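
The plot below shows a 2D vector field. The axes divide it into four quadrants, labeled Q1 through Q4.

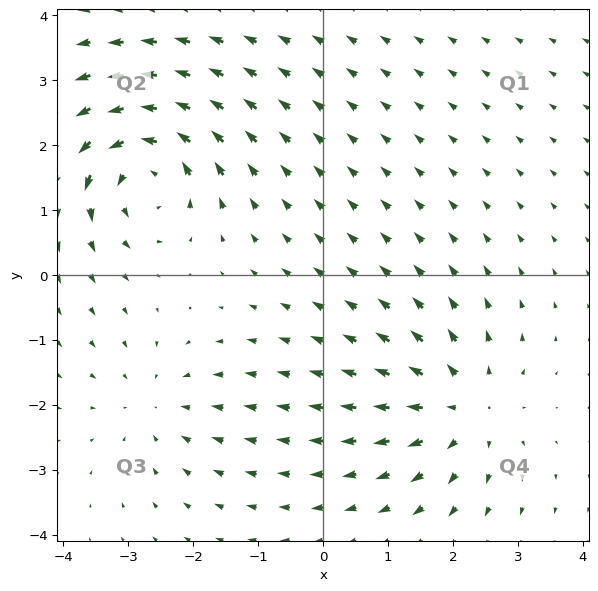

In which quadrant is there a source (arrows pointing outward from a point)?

The source sits at approximately (2.2, -2.0), which lies in quadrant Q4. The divergence there is about +4, positive as expected for a source.

Q4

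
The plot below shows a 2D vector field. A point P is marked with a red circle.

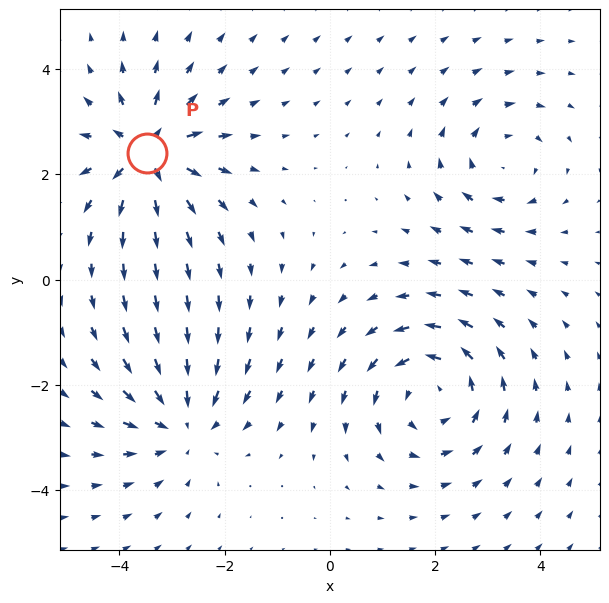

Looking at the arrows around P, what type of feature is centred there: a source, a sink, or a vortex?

source

At P (-3.5, 2.4) the arrows spread outward. Divergence about +6, curl ≈0 — positive divergence with near-zero curl is a source.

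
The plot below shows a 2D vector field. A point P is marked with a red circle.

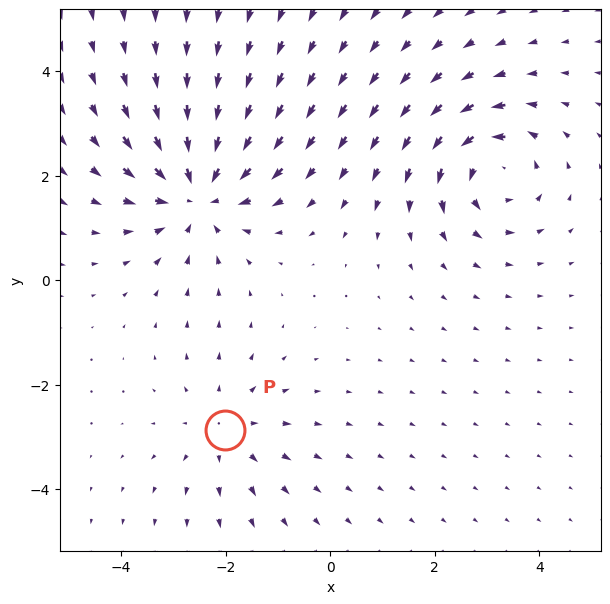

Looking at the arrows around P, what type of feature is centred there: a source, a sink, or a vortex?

source

At P (-2.0, -2.9) the arrows spread outward. Divergence about +2, curl ≈0 — positive divergence with near-zero curl is a source.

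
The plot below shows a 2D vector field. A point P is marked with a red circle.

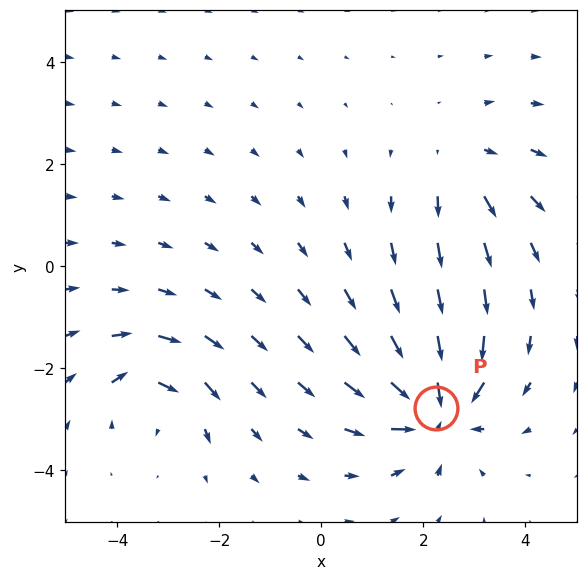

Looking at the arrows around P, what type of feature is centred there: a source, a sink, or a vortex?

At P (2.2, -2.8) the arrows converge inward. Divergence about -6, curl ≈0 — negative divergence with near-zero curl is a sink.

sink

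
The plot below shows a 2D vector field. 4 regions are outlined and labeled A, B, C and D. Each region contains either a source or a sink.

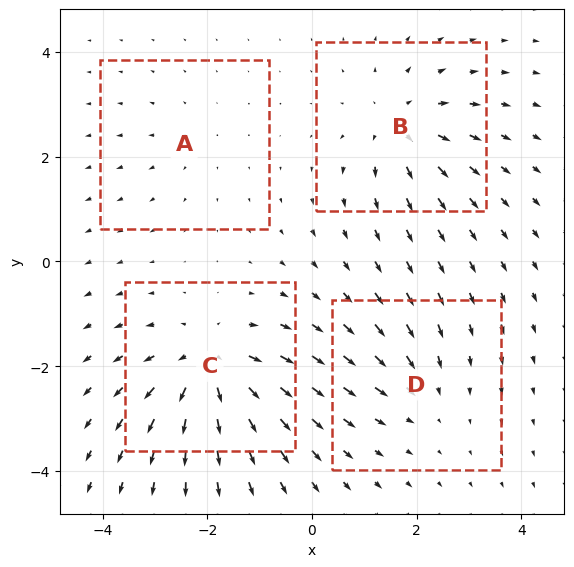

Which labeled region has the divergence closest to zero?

Divergence at each region's feature centre — A: about +2, B: about +5, C: about +7, D: about -3. Region A is closest to zero.

A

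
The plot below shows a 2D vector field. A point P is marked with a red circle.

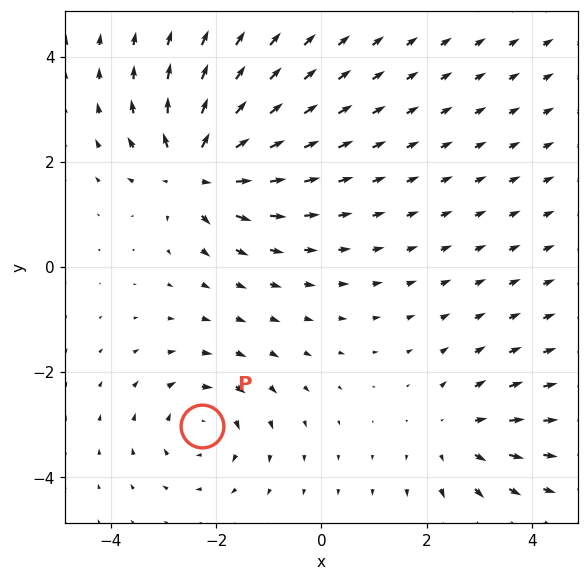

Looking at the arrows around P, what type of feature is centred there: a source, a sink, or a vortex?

vortex

At P (-2.3, -3.0) the arrows circulate clockwise. Divergence ≈0, curl about -4 — near-zero divergence with nonzero curl is a vortex.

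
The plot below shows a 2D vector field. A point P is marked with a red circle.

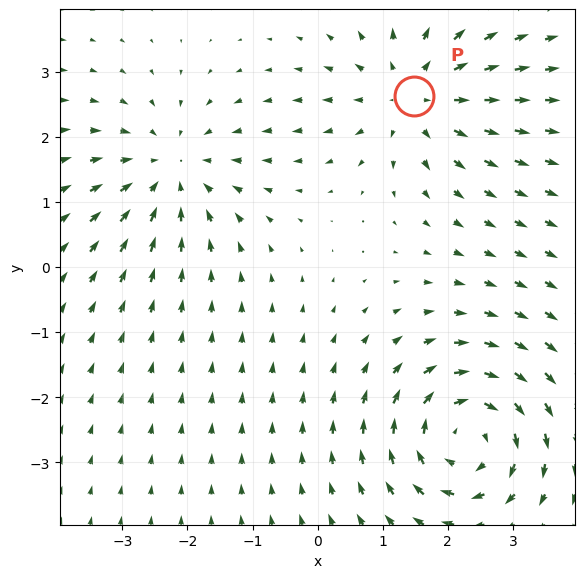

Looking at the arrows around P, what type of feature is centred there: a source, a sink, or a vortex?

At P (1.5, 2.6) the arrows spread outward. Divergence about +3, curl ≈0 — positive divergence with near-zero curl is a source.

source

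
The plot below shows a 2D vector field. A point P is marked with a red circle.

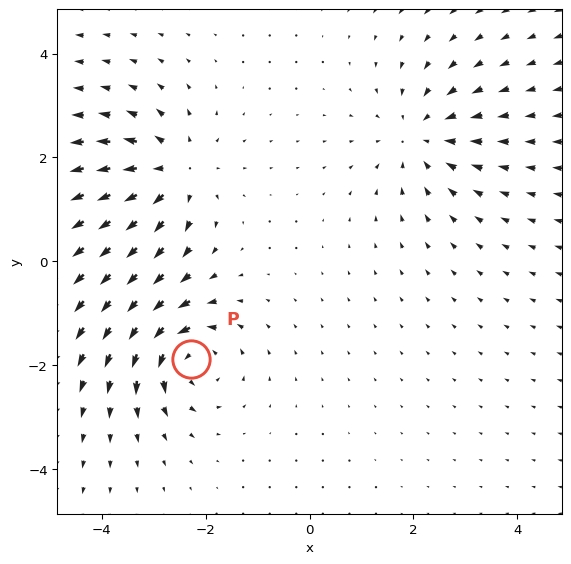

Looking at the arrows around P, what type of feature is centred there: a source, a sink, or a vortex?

vortex

At P (-2.3, -1.9) the arrows circulate counterclockwise. Divergence ≈0, curl about +5 — near-zero divergence with nonzero curl is a vortex.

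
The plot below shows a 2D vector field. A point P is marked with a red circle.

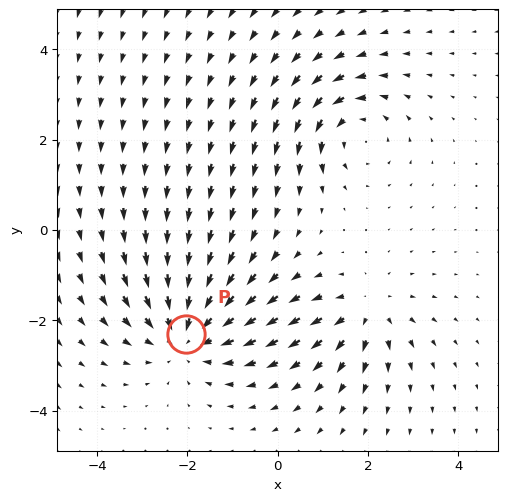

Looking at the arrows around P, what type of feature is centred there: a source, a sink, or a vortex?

sink

At P (-2.0, -2.3) the arrows converge inward. Divergence about -4, curl ≈0 — negative divergence with near-zero curl is a sink.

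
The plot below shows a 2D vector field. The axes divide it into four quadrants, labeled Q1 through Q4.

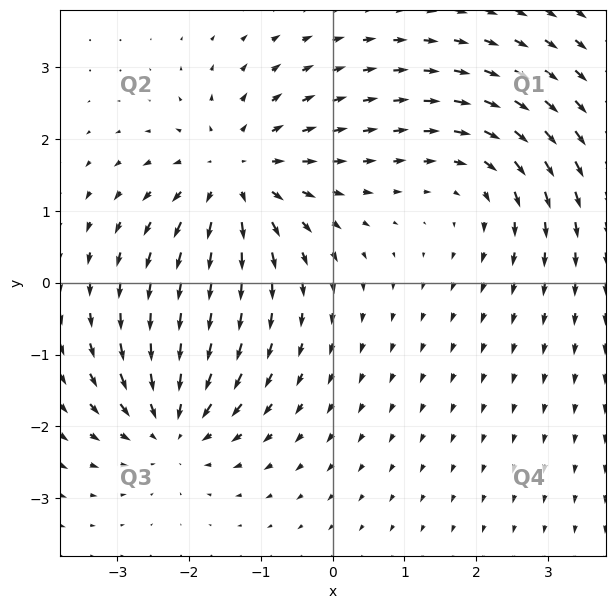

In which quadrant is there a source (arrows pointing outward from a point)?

Q2

The source sits at approximately (-1.4, 1.5), which lies in quadrant Q2. The divergence there is about +5, positive as expected for a source.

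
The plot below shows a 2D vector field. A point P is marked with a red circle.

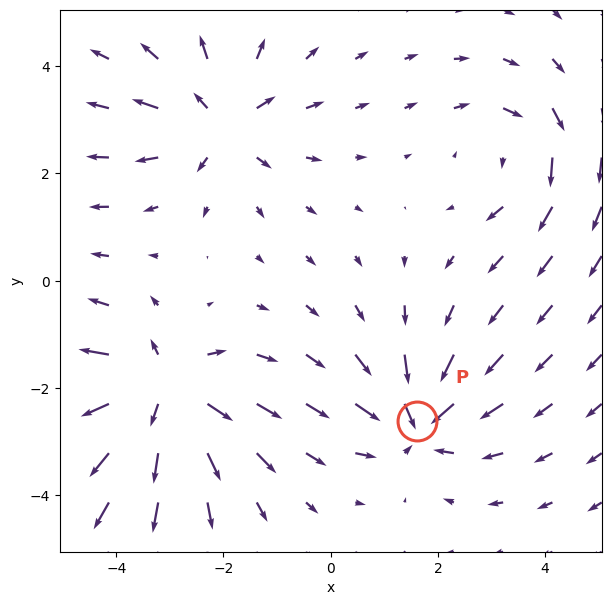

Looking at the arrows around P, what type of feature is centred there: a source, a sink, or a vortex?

At P (1.6, -2.6) the arrows converge inward. Divergence about -5, curl ≈0 — negative divergence with near-zero curl is a sink.

sink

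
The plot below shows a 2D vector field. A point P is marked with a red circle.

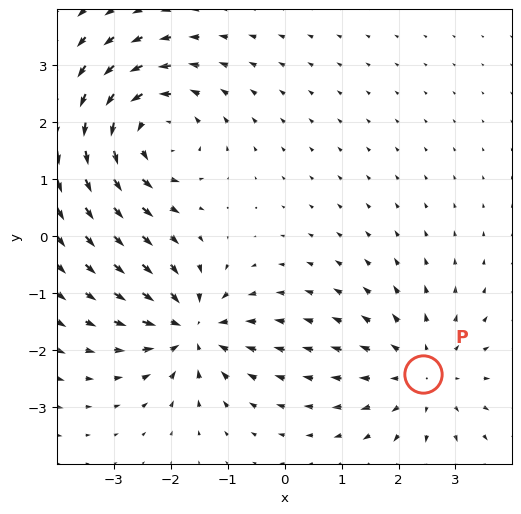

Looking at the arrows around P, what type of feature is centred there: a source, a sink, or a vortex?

At P (2.4, -2.4) the arrows spread outward. Divergence about +3, curl ≈0 — positive divergence with near-zero curl is a source.

source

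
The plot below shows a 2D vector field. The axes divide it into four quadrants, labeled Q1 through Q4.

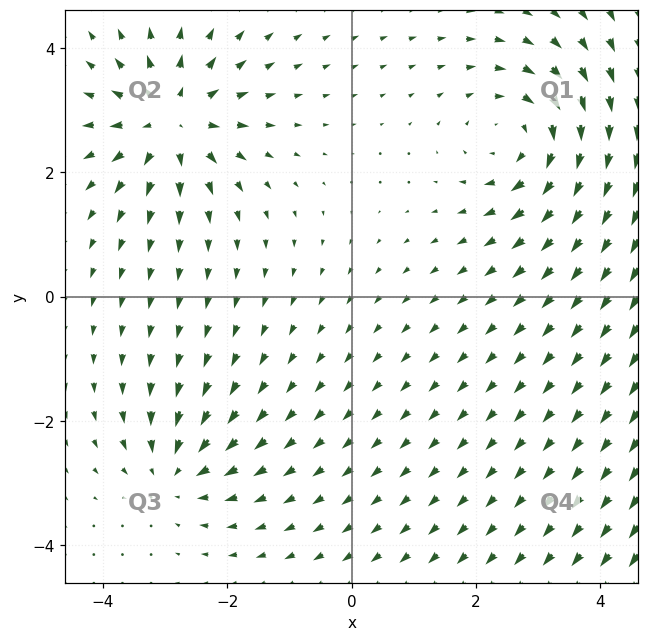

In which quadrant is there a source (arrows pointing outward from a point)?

The source sits at approximately (-2.9, 2.8), which lies in quadrant Q2. The divergence there is about +5, positive as expected for a source.

Q2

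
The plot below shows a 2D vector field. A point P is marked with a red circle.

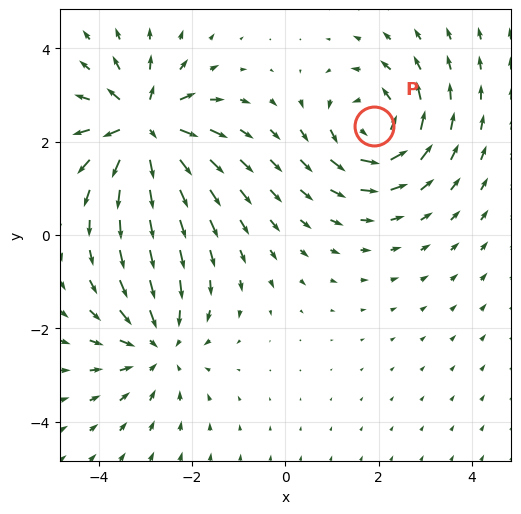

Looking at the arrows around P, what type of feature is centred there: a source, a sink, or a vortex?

vortex

At P (1.9, 2.3) the arrows circulate counterclockwise. Divergence ≈0, curl about +5 — near-zero divergence with nonzero curl is a vortex.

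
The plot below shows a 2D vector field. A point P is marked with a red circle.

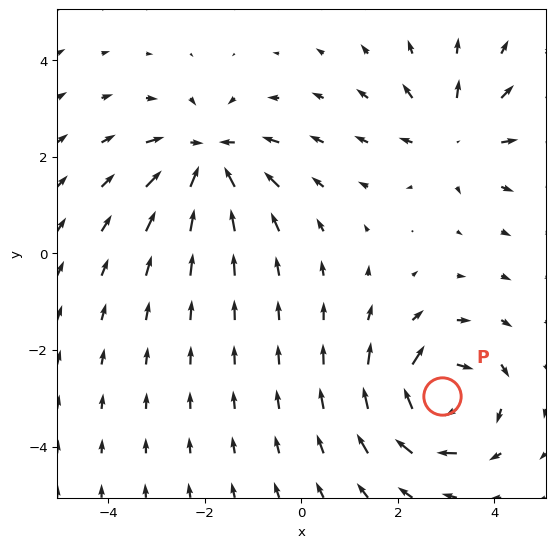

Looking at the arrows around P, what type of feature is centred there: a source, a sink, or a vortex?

At P (2.9, -3.0) the arrows circulate clockwise. Divergence ≈0, curl about -5 — near-zero divergence with nonzero curl is a vortex.

vortex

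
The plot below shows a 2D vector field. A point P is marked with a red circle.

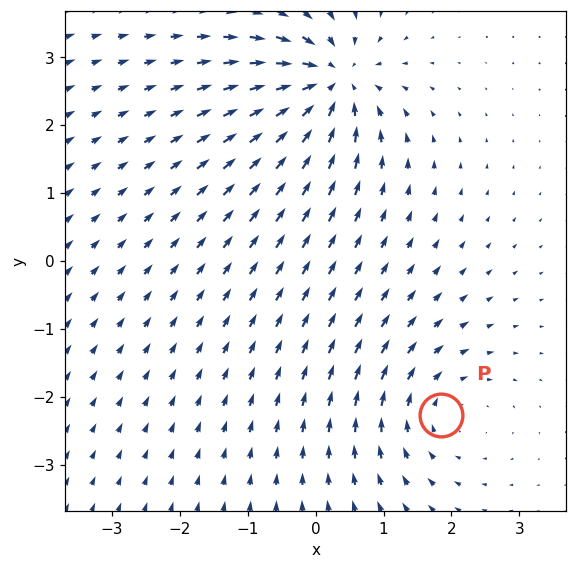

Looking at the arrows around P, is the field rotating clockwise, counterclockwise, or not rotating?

Near P at (1.9, -2.3) the arrows circulate clockwise. The curl (z-component) there is about -3; negative curl means clockwise rotation.

clockwise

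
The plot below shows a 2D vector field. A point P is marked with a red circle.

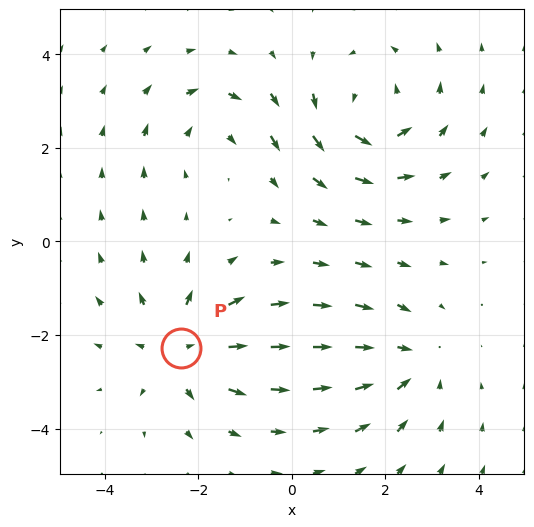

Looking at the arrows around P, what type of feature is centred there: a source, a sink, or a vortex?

At P (-2.4, -2.3) the arrows spread outward. Divergence about +4, curl ≈0 — positive divergence with near-zero curl is a source.

source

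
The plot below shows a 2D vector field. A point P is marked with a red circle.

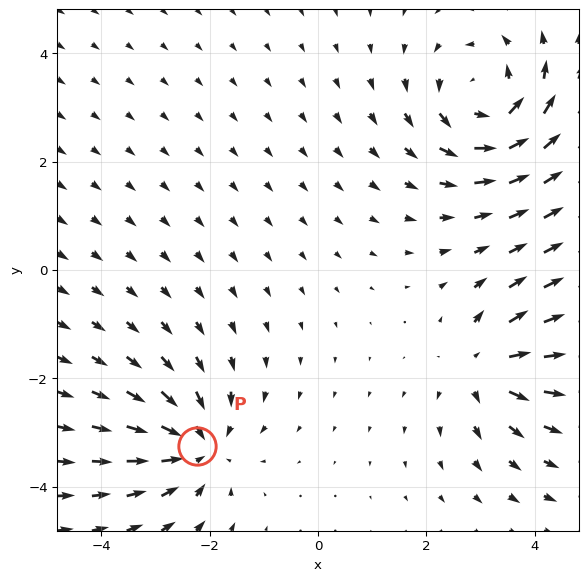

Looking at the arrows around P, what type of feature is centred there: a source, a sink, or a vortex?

At P (-2.2, -3.3) the arrows converge inward. Divergence about -4, curl ≈0 — negative divergence with near-zero curl is a sink.

sink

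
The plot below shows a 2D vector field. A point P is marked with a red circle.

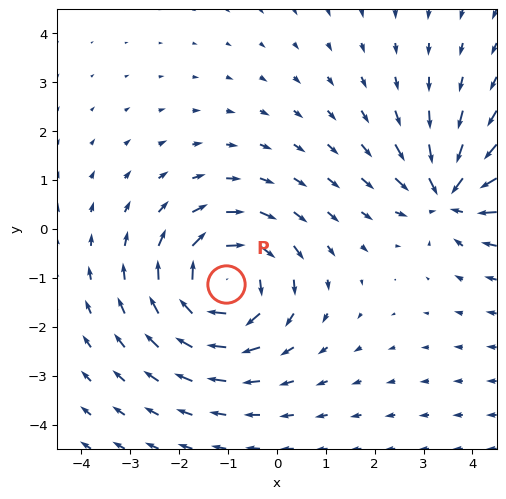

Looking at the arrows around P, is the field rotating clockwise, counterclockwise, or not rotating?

clockwise

Near P at (-1.0, -1.1) the arrows circulate clockwise. The curl (z-component) there is about -4; negative curl means clockwise rotation.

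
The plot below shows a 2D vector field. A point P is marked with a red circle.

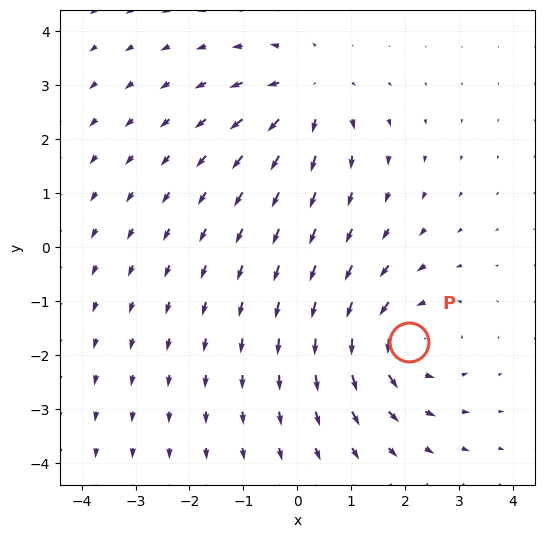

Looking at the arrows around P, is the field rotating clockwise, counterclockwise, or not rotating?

counterclockwise

Near P at (2.1, -1.8) the arrows circulate counterclockwise. The curl (z-component) there is about +4; positive curl means counterclockwise rotation.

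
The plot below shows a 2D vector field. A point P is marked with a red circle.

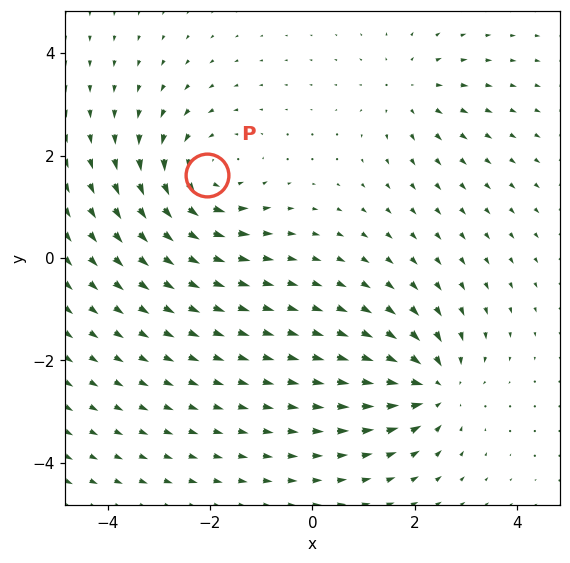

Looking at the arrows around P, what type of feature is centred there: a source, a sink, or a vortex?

vortex

At P (-2.1, 1.6) the arrows circulate counterclockwise. Divergence ≈0, curl about +4 — near-zero divergence with nonzero curl is a vortex.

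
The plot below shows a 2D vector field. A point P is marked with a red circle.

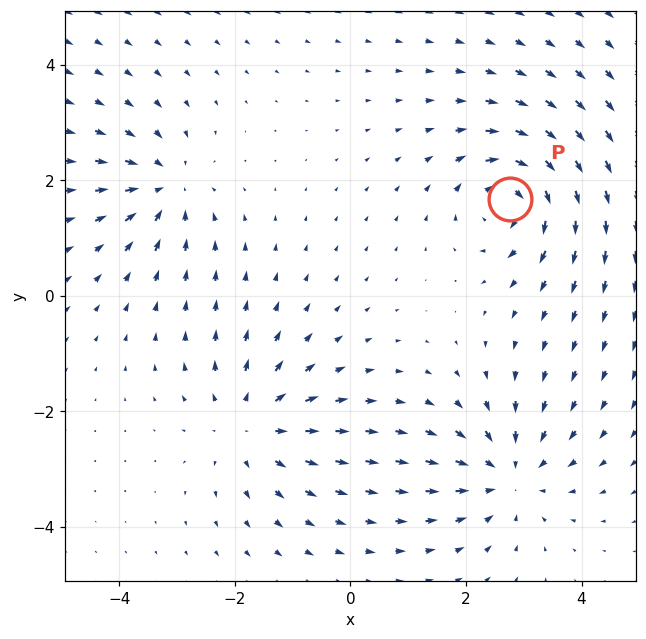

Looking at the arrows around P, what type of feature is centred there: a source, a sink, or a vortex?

vortex

At P (2.8, 1.7) the arrows circulate clockwise. Divergence ≈0, curl about -5 — near-zero divergence with nonzero curl is a vortex.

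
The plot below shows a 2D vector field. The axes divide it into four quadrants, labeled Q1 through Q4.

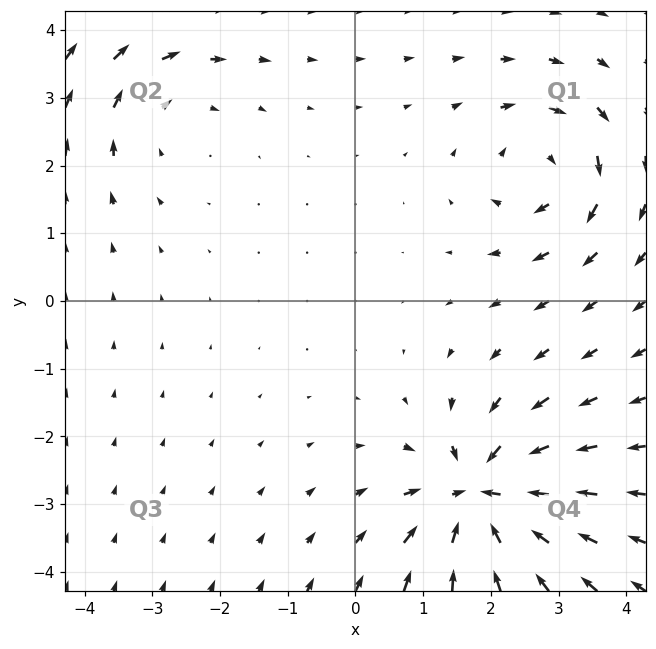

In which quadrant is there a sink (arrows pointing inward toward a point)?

The sink sits at approximately (1.9, -2.9), which lies in quadrant Q4. The divergence there is about -6, negative as expected for a sink.

Q4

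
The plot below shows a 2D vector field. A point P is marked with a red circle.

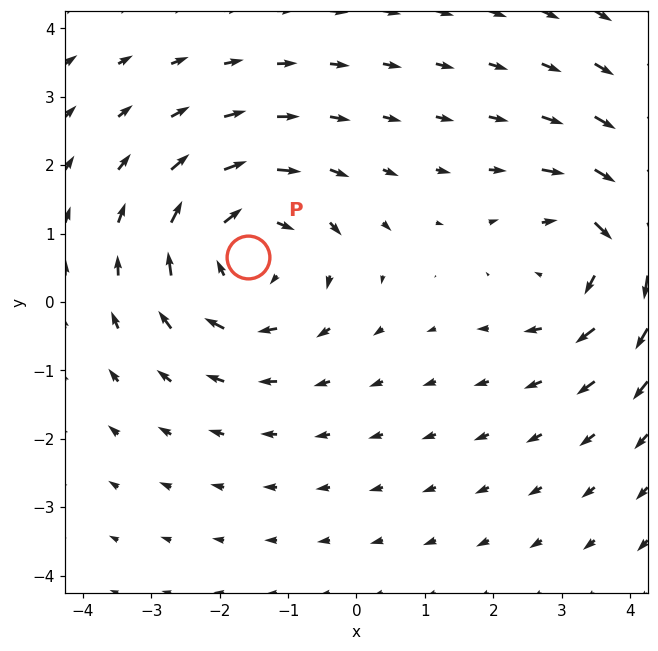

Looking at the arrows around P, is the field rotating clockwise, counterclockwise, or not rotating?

Near P at (-1.6, 0.7) the arrows circulate clockwise. The curl (z-component) there is about -4; negative curl means clockwise rotation.

clockwise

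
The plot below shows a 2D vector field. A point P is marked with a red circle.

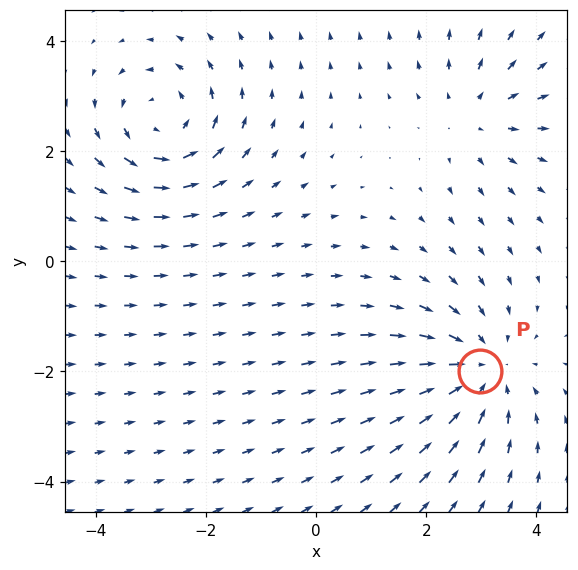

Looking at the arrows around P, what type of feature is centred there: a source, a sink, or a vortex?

sink

At P (3.0, -2.0) the arrows converge inward. Divergence about -4, curl ≈0 — negative divergence with near-zero curl is a sink.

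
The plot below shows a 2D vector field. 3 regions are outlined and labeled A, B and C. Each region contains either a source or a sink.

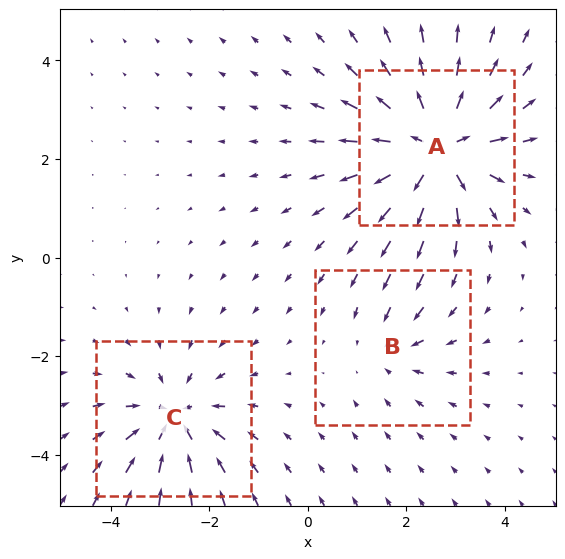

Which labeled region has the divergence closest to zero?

Divergence at each region's feature centre — A: about +5, B: about -2, C: about -4. Region B is closest to zero.

B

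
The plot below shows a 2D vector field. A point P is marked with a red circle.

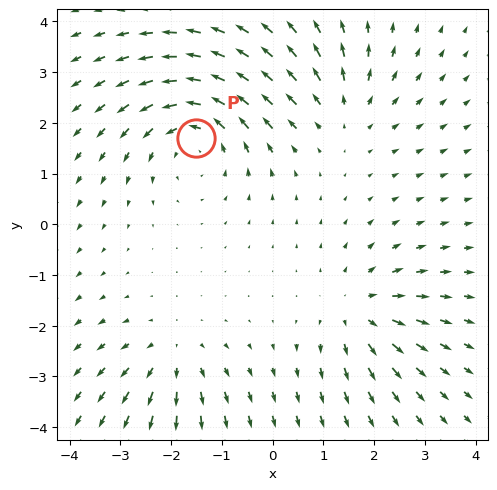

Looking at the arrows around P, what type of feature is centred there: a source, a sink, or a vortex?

At P (-1.5, 1.7) the arrows circulate counterclockwise. Divergence ≈0, curl about +4 — near-zero divergence with nonzero curl is a vortex.

vortex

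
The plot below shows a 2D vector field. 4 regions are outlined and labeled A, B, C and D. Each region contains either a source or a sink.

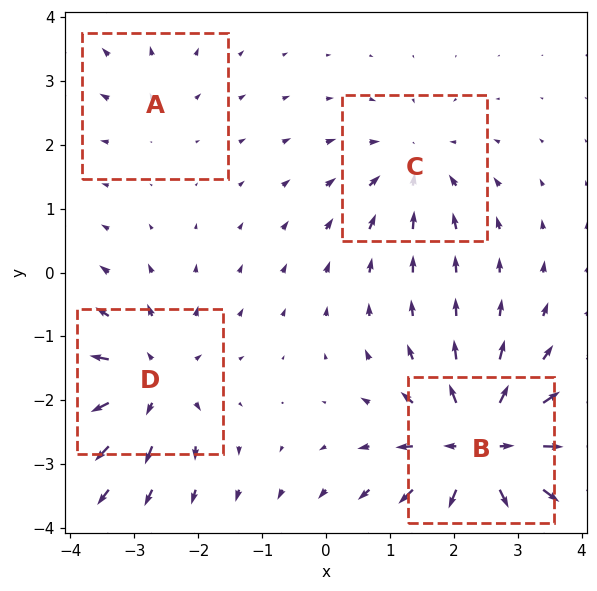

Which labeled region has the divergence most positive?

Divergence at each region's feature centre — A: about +2, B: about +8, C: about -4, D: about +6. Region B is most positive.

B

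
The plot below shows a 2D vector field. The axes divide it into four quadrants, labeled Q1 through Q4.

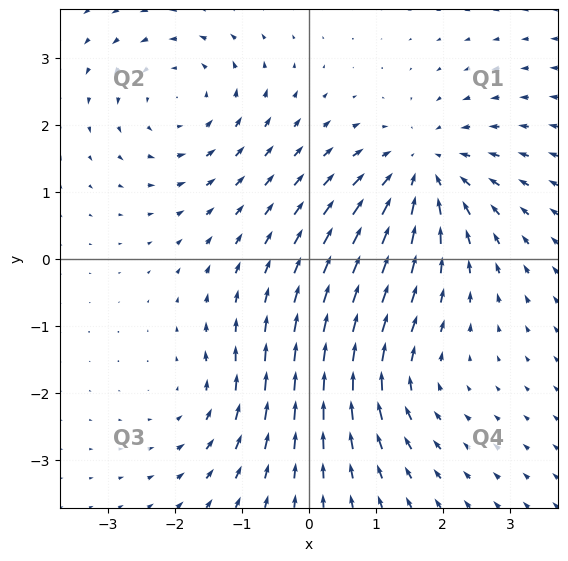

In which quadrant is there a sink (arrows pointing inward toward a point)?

The sink sits at approximately (1.7, 1.3), which lies in quadrant Q1. The divergence there is about -4, negative as expected for a sink.

Q1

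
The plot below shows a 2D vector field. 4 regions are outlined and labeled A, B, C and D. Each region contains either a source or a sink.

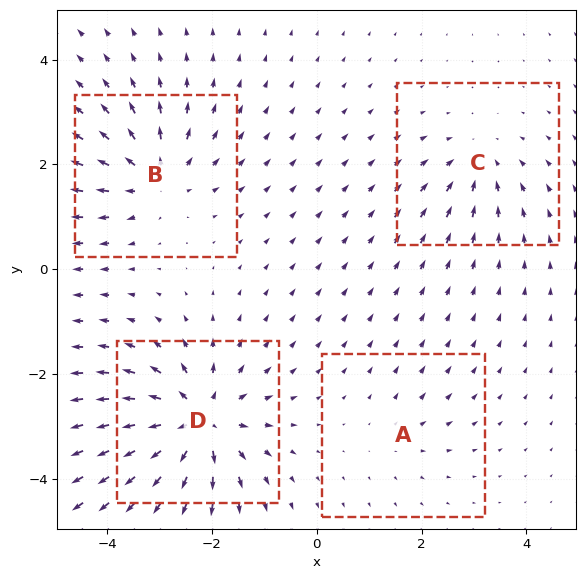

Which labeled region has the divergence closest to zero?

Divergence at each region's feature centre — A: about +2, B: about +6, C: about -4, D: about +8. Region A is closest to zero.

A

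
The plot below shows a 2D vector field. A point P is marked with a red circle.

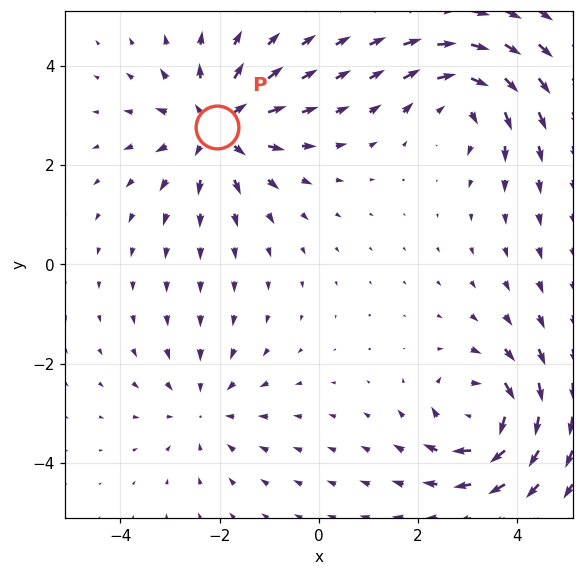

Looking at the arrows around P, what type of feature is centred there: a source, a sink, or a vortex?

source

At P (-2.1, 2.8) the arrows spread outward. Divergence about +5, curl ≈0 — positive divergence with near-zero curl is a source.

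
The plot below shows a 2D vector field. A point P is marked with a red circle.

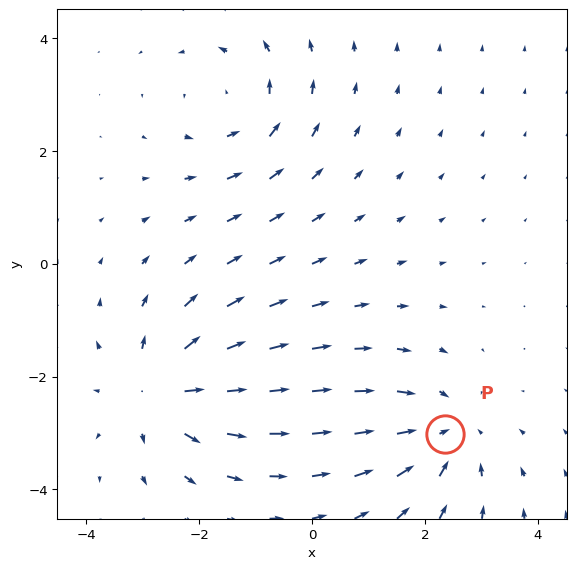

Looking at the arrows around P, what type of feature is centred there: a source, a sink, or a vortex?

sink

At P (2.4, -3.0) the arrows converge inward. Divergence about -4, curl ≈0 — negative divergence with near-zero curl is a sink.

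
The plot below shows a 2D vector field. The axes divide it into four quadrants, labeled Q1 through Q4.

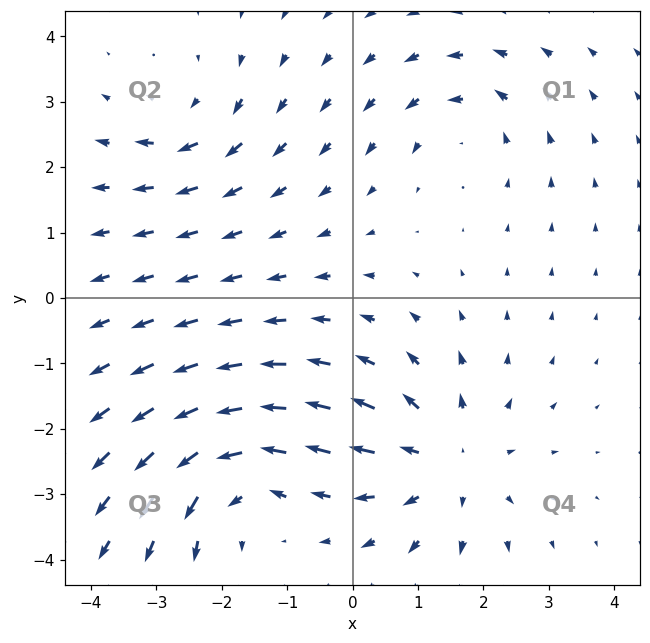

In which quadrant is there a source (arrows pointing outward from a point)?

Q4

The source sits at approximately (1.4, -2.5), which lies in quadrant Q4. The divergence there is about +4, positive as expected for a source.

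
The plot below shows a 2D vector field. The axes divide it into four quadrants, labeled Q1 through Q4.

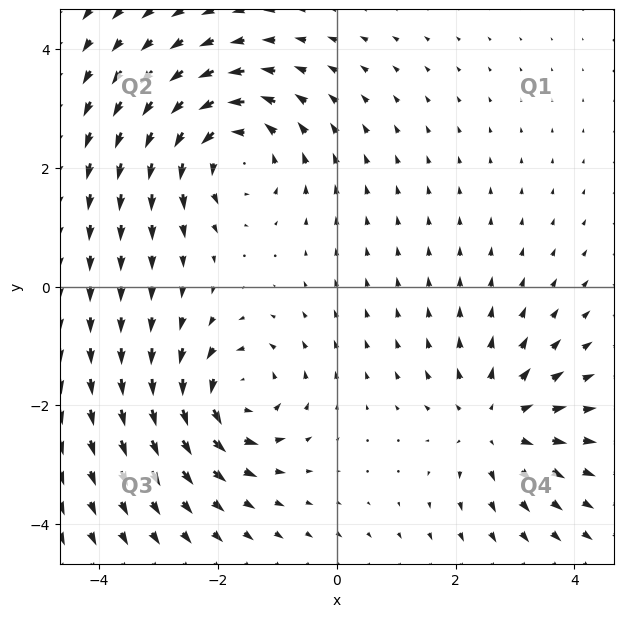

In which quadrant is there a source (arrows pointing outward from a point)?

The source sits at approximately (2.7, -2.3), which lies in quadrant Q4. The divergence there is about +4, positive as expected for a source.

Q4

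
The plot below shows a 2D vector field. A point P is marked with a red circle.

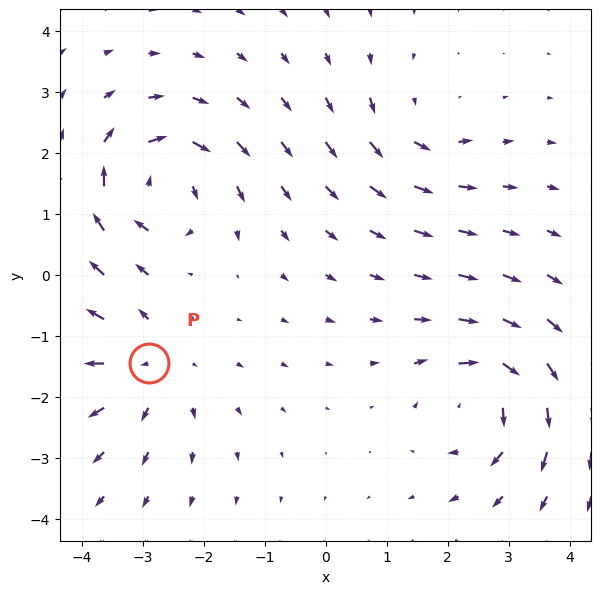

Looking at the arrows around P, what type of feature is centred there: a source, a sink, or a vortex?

At P (-2.9, -1.4) the arrows spread outward. Divergence about +4, curl ≈0 — positive divergence with near-zero curl is a source.

source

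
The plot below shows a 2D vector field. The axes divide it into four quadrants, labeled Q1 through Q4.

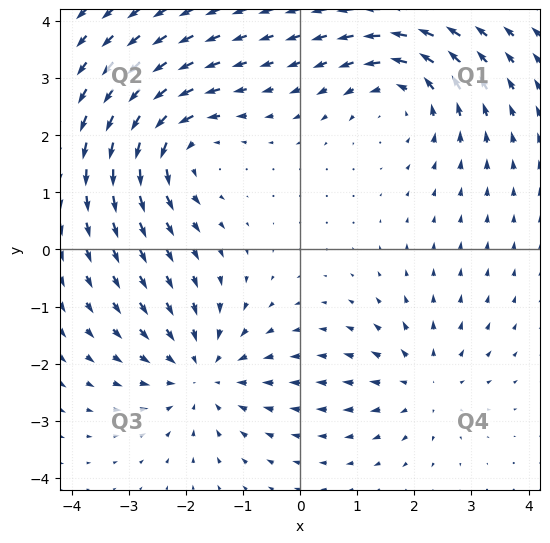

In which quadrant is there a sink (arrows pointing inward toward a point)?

The sink sits at approximately (-1.7, -2.2), which lies in quadrant Q3. The divergence there is about -4, negative as expected for a sink.

Q3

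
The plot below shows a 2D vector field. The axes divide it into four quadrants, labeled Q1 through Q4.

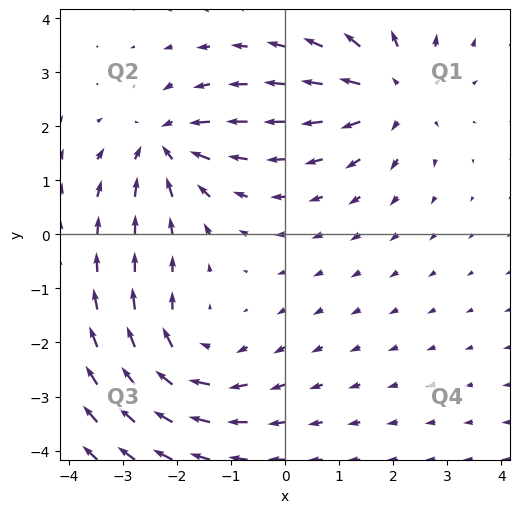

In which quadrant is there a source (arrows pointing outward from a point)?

Q1

The source sits at approximately (2.0, 2.6), which lies in quadrant Q1. The divergence there is about +3, positive as expected for a source.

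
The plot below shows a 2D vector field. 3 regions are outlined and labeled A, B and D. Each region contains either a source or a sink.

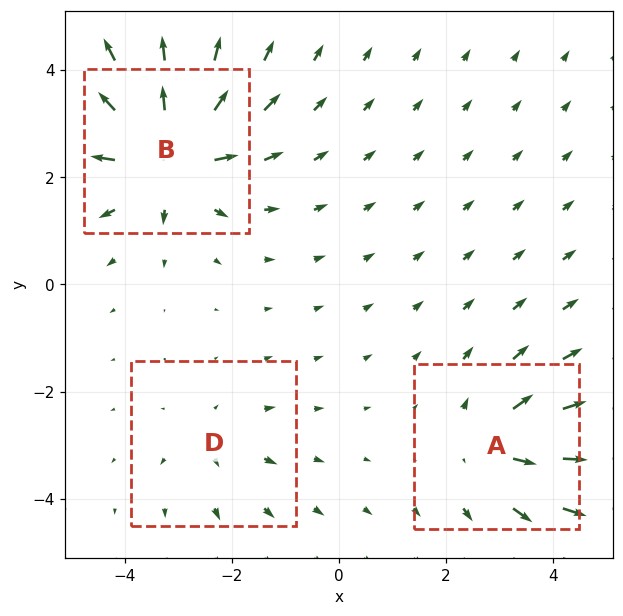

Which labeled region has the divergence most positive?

B

Divergence at each region's feature centre — A: about +3, B: about +6, D: about +2. Region B is most positive.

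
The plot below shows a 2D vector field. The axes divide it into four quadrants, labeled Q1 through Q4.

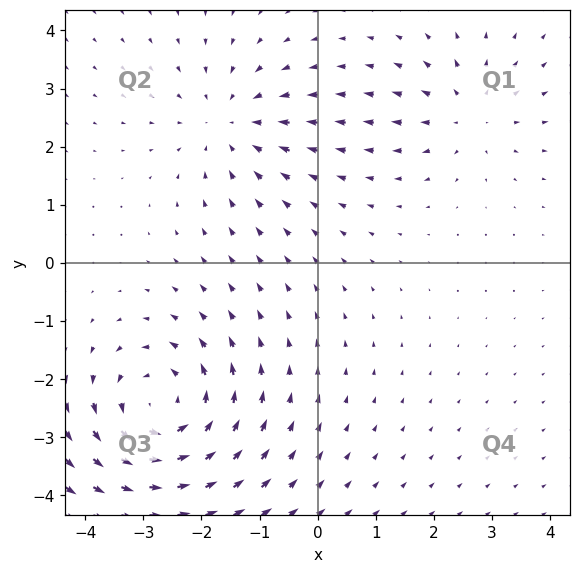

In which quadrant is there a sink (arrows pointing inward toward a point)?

Q2

The sink sits at approximately (-1.5, 2.4), which lies in quadrant Q2. The divergence there is about -3, negative as expected for a sink.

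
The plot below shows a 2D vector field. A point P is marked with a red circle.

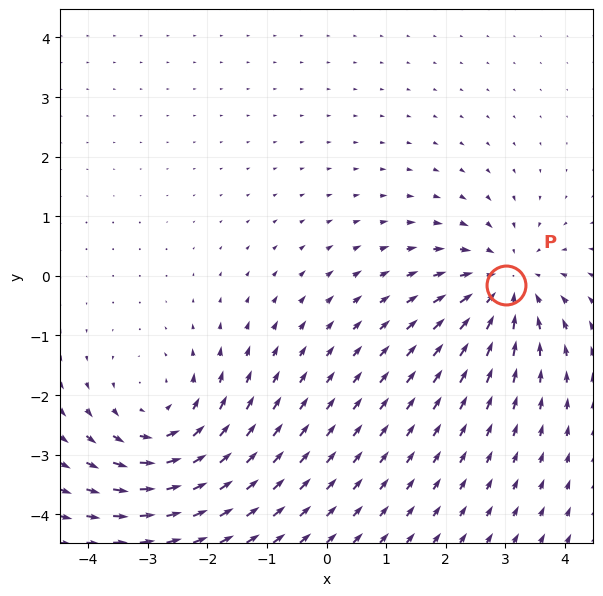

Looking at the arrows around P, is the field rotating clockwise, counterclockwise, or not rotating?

not rotating

Near P at (3.0, -0.1) the arrows show no circulation. The curl there is ≈0.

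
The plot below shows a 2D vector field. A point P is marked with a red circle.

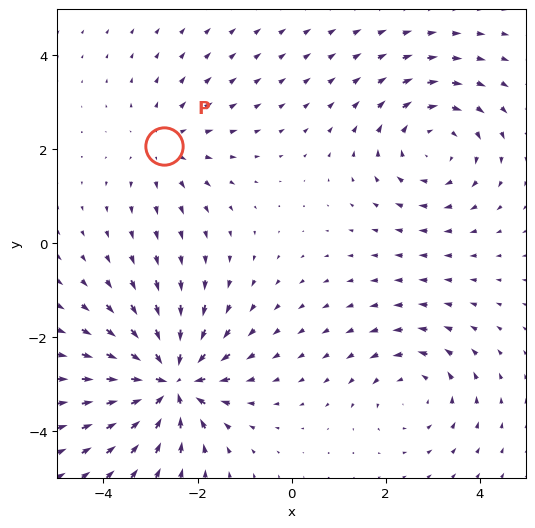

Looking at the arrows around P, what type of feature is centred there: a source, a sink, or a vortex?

source

At P (-2.7, 2.1) the arrows spread outward. Divergence about +2, curl ≈0 — positive divergence with near-zero curl is a source.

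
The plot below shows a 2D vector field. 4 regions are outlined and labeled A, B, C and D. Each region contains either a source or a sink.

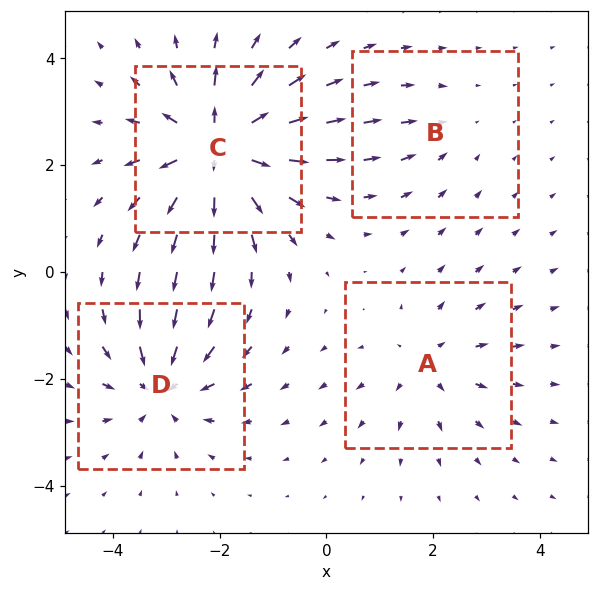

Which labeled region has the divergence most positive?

Divergence at each region's feature centre — A: about +4, B: about -2, C: about +8, D: about -5. Region C is most positive.

C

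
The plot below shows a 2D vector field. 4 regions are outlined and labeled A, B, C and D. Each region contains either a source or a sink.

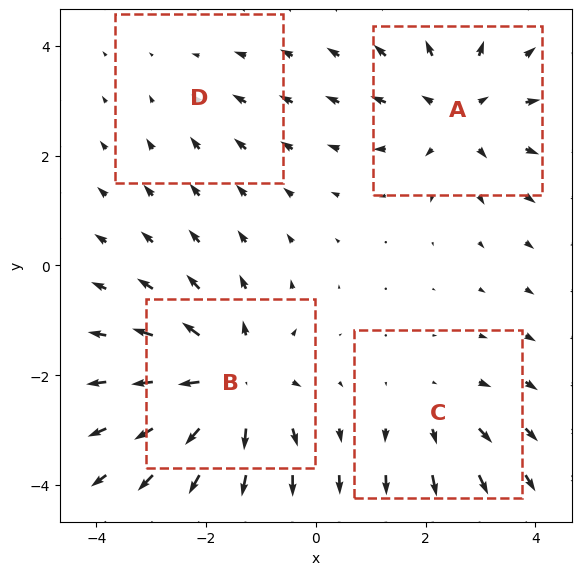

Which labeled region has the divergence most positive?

B

Divergence at each region's feature centre — A: about +5, B: about +6, C: about +3, D: about -2. Region B is most positive.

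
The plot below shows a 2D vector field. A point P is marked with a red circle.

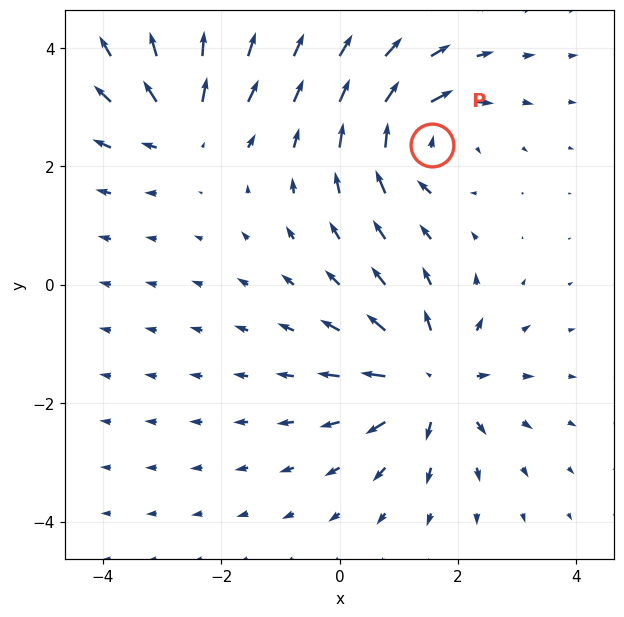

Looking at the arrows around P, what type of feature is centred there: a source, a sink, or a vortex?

At P (1.6, 2.4) the arrows circulate clockwise. Divergence ≈0, curl about -6 — near-zero divergence with nonzero curl is a vortex.

vortex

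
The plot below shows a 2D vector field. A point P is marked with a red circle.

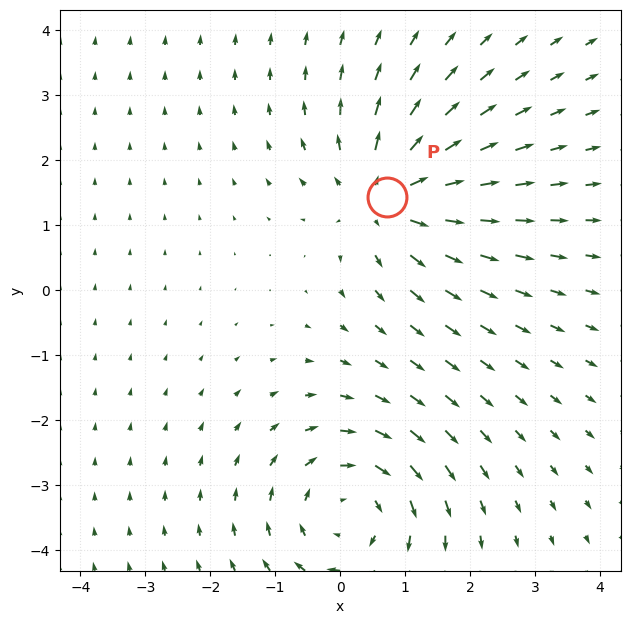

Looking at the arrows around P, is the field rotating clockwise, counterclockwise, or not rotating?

not rotating

Near P at (0.7, 1.4) the arrows show no circulation. The curl there is ≈0.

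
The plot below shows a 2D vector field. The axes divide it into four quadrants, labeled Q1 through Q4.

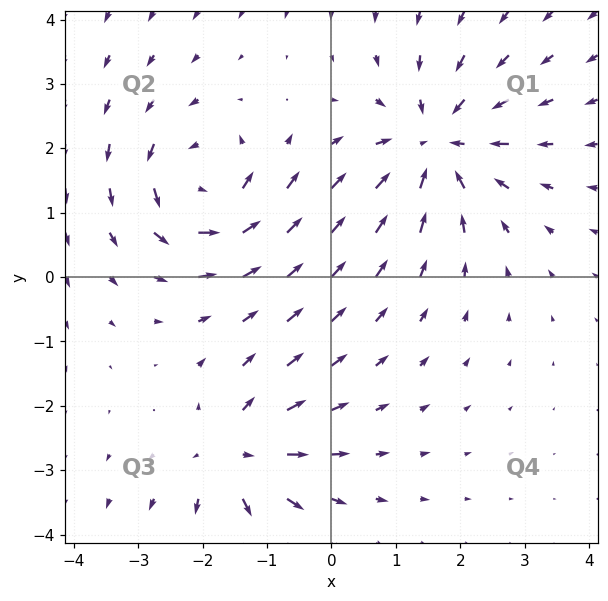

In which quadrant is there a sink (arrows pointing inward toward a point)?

Q1

The sink sits at approximately (1.6, 2.1), which lies in quadrant Q1. The divergence there is about -5, negative as expected for a sink.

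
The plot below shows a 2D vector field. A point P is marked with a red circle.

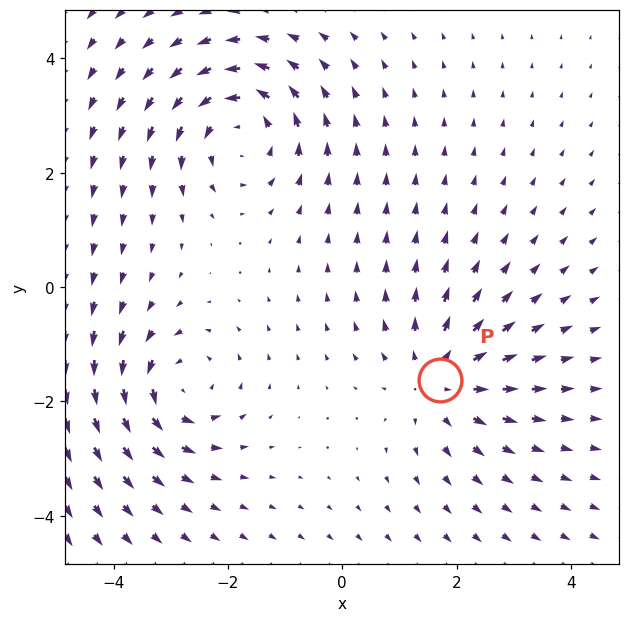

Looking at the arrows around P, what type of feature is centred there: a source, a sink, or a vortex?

source

At P (1.7, -1.6) the arrows spread outward. Divergence about +4, curl ≈0 — positive divergence with near-zero curl is a source.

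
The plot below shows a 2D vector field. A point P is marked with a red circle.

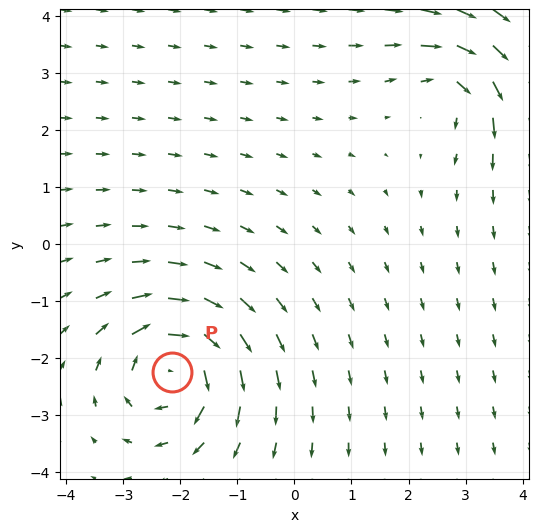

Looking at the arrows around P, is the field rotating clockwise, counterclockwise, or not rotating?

Near P at (-2.1, -2.2) the arrows circulate clockwise. The curl (z-component) there is about -6; negative curl means clockwise rotation.

clockwise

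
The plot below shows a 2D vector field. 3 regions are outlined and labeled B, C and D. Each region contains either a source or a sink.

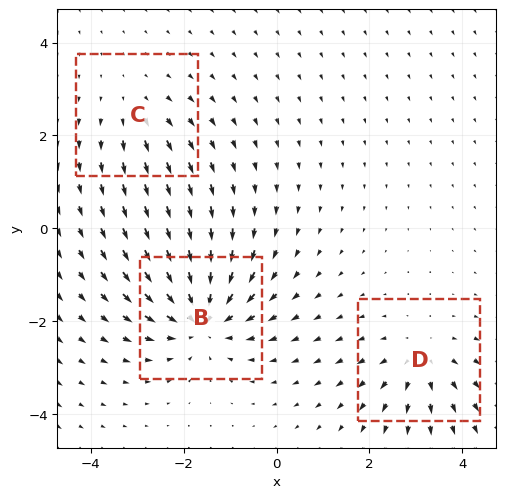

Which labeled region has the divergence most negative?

Divergence at each region's feature centre — B: about -5, C: about +2, D: about +3. Region B is most negative.

B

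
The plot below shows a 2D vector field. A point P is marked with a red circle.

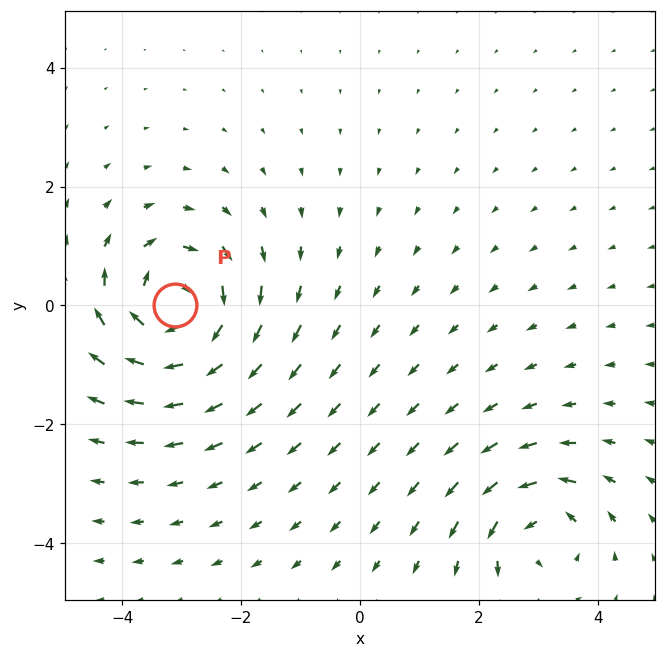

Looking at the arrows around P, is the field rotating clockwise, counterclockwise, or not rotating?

clockwise

Near P at (-3.1, 0.0) the arrows circulate clockwise. The curl (z-component) there is about -6; negative curl means clockwise rotation.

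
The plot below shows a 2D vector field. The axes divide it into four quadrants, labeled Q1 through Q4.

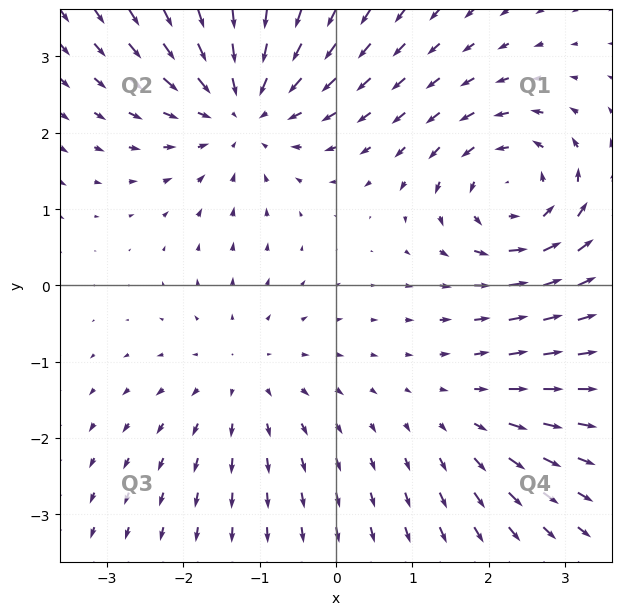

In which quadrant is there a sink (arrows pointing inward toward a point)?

Q2

The sink sits at approximately (-1.2, 2.3), which lies in quadrant Q2. The divergence there is about -4, negative as expected for a sink.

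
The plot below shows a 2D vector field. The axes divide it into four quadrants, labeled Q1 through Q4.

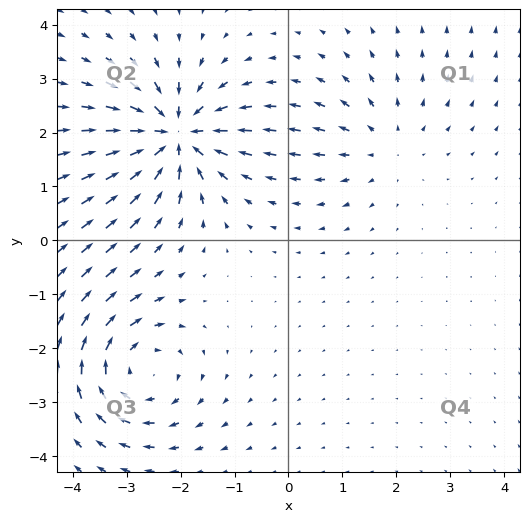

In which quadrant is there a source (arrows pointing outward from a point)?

Q1

The source sits at approximately (1.8, 1.8), which lies in quadrant Q1. The divergence there is about +2, positive as expected for a source.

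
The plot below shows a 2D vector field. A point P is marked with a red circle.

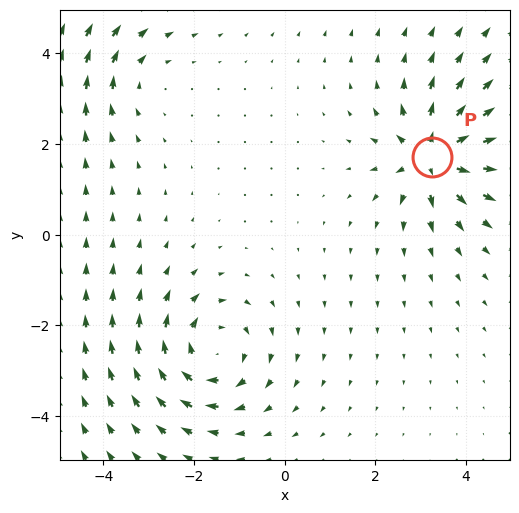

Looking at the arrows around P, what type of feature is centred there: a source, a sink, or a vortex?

At P (3.3, 1.7) the arrows spread outward. Divergence about +6, curl ≈0 — positive divergence with near-zero curl is a source.

source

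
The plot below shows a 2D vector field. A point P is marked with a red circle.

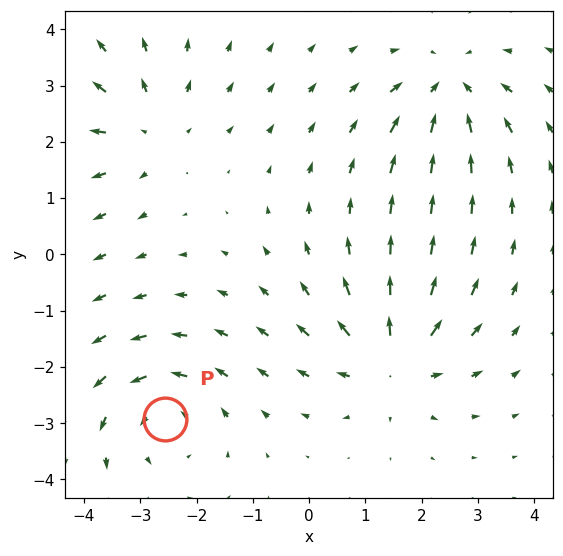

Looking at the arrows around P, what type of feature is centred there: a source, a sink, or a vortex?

At P (-2.6, -2.9) the arrows circulate counterclockwise. Divergence ≈0, curl about +4 — near-zero divergence with nonzero curl is a vortex.

vortex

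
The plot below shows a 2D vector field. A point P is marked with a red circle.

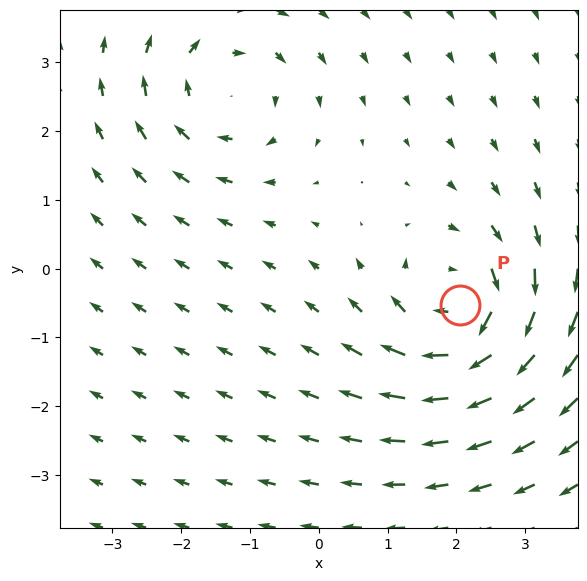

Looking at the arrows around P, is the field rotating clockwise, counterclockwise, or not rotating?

Near P at (2.0, -0.5) the arrows circulate clockwise. The curl (z-component) there is about -5; negative curl means clockwise rotation.

clockwise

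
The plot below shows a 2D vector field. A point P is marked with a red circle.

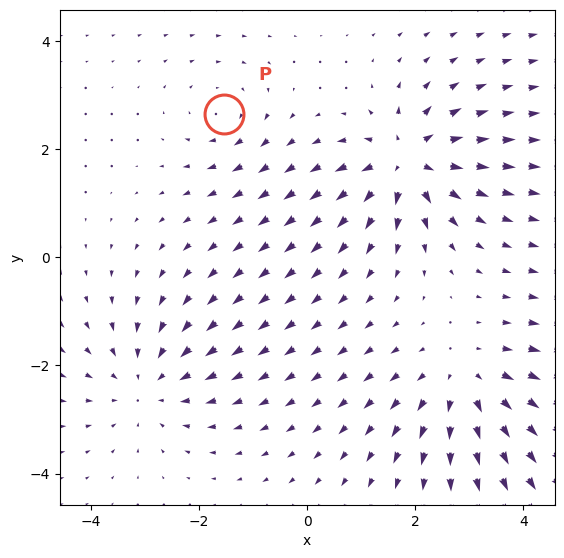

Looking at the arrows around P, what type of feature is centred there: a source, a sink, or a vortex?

At P (-1.5, 2.6) the arrows circulate clockwise. Divergence ≈0, curl about -3 — near-zero divergence with nonzero curl is a vortex.

vortex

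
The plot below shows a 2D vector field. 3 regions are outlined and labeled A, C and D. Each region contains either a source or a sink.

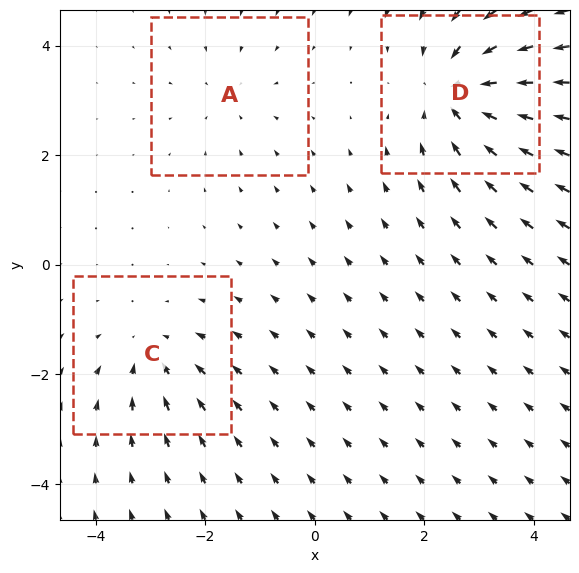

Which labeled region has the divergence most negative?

D

Divergence at each region's feature centre — A: about -2, C: about -3, D: about -5. Region D is most negative.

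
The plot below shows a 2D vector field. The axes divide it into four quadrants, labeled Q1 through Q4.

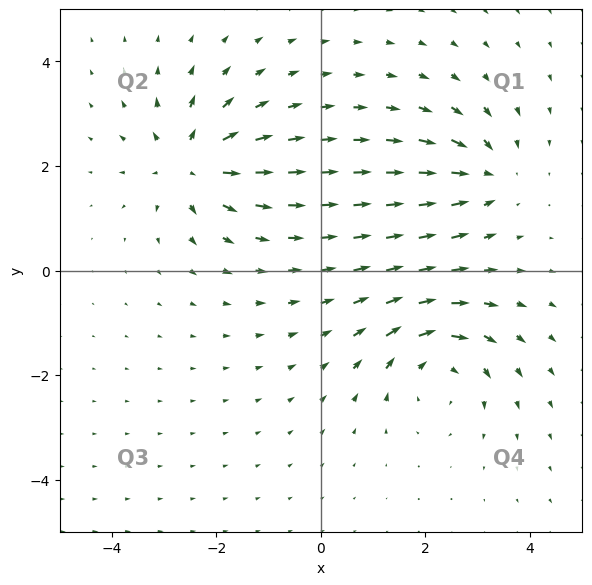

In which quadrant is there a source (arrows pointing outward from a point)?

The source sits at approximately (-2.5, 2.0), which lies in quadrant Q2. The divergence there is about +4, positive as expected for a source.

Q2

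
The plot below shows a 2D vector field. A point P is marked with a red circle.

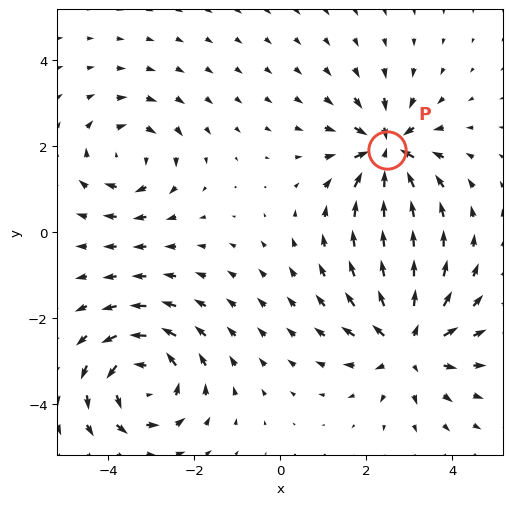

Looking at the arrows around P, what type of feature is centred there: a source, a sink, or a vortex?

sink

At P (2.5, 1.9) the arrows converge inward. Divergence about -6, curl ≈0 — negative divergence with near-zero curl is a sink.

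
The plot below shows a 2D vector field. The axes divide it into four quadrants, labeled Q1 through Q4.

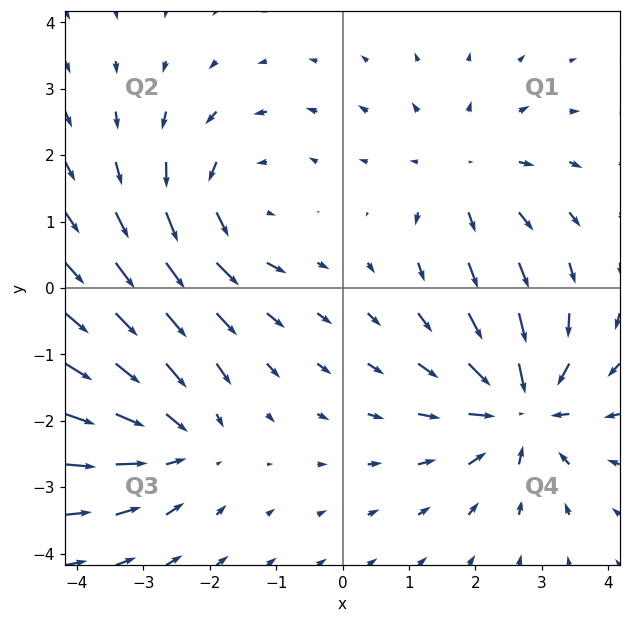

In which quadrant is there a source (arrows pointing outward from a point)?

The source sits at approximately (1.8, 1.7), which lies in quadrant Q1. The divergence there is about +3, positive as expected for a source.

Q1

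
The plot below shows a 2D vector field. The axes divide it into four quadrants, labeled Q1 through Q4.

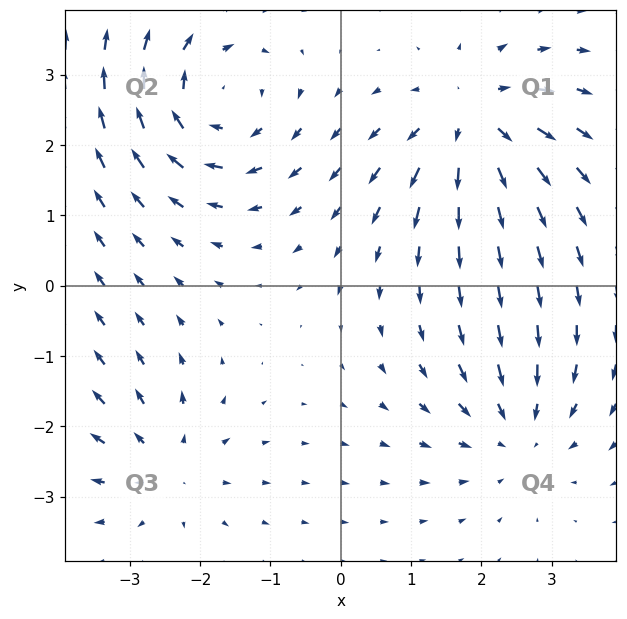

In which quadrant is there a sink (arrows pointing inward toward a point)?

Q4

The sink sits at approximately (2.5, -2.1), which lies in quadrant Q4. The divergence there is about -4, negative as expected for a sink.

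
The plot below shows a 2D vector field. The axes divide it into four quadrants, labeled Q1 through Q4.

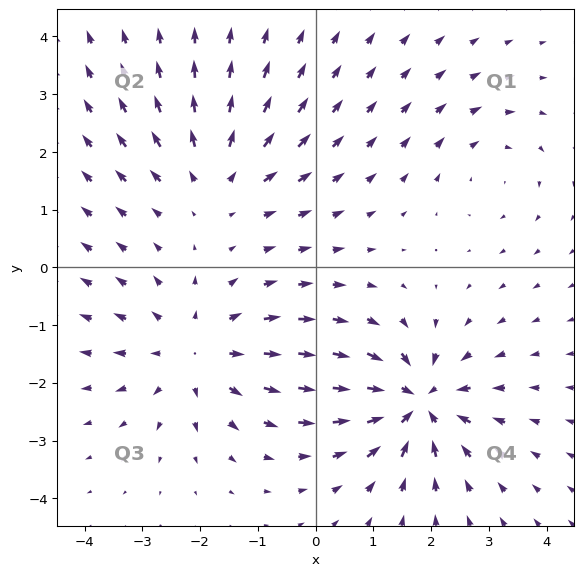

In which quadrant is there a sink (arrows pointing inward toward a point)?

Q4

The sink sits at approximately (1.8, -2.3), which lies in quadrant Q4. The divergence there is about -6, negative as expected for a sink.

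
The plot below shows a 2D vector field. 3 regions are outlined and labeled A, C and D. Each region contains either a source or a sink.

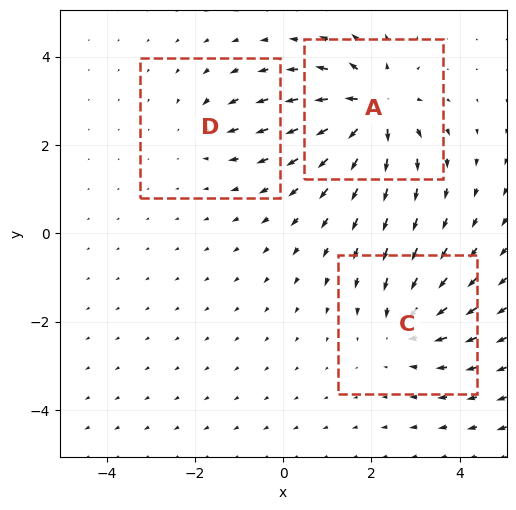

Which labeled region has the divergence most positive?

A

Divergence at each region's feature centre — A: about +7, C: about -4, D: about -2. Region A is most positive.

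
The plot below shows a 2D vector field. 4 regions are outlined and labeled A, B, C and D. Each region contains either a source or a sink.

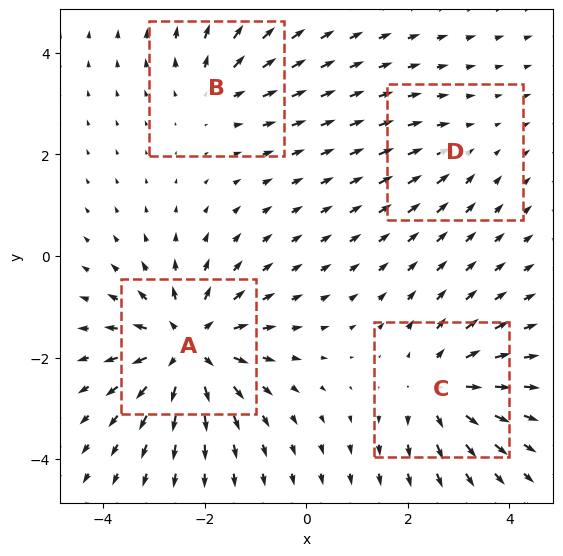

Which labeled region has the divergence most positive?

A

Divergence at each region's feature centre — A: about +7, B: about +4, C: about +5, D: about -2. Region A is most positive.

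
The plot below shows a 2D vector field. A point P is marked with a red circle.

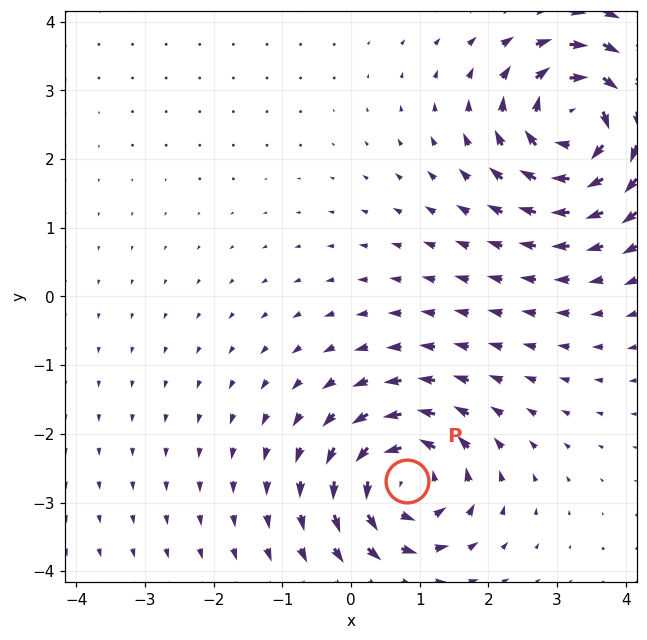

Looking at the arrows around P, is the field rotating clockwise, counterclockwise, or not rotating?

Near P at (0.8, -2.7) the arrows circulate counterclockwise. The curl (z-component) there is about +6; positive curl means counterclockwise rotation.

counterclockwise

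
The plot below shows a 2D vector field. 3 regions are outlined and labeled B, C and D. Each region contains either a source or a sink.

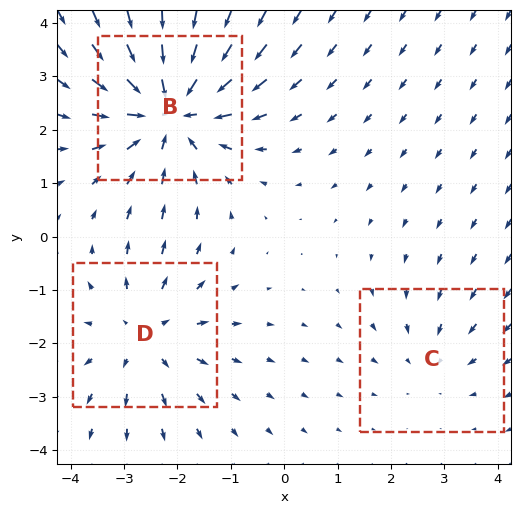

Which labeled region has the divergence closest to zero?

C

Divergence at each region's feature centre — B: about -4, C: about -2, D: about +3. Region C is closest to zero.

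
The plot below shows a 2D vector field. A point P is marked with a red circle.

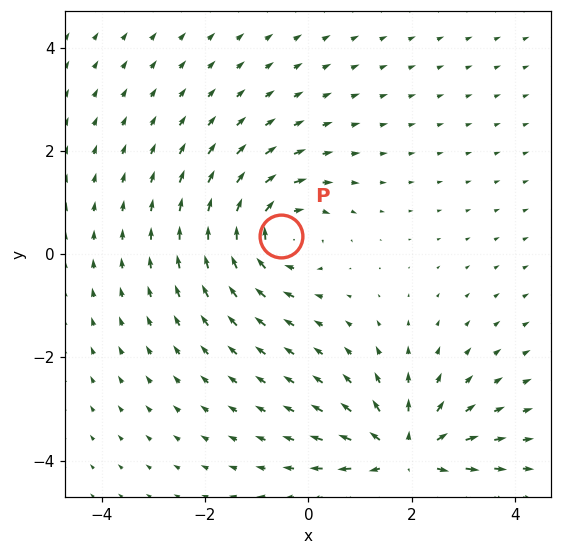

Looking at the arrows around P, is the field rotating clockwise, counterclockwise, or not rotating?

clockwise

Near P at (-0.5, 0.3) the arrows circulate clockwise. The curl (z-component) there is about -4; negative curl means clockwise rotation.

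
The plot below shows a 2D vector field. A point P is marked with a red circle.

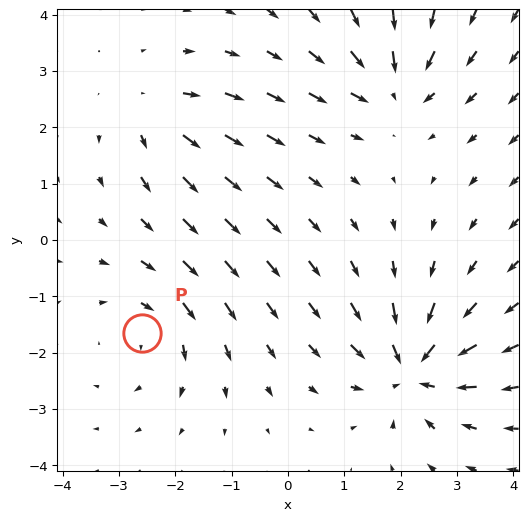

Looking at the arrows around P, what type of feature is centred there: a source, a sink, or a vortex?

At P (-2.6, -1.6) the arrows circulate clockwise. Divergence ≈0, curl about -3 — near-zero divergence with nonzero curl is a vortex.

vortex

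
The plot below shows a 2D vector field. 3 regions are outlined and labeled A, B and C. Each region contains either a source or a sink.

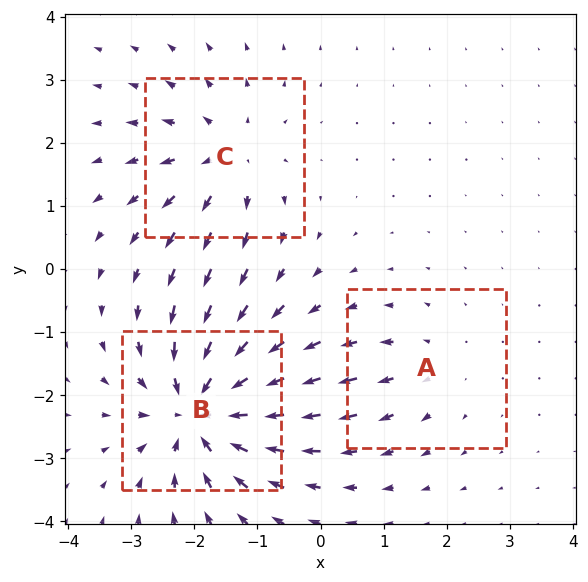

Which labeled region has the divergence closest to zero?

Divergence at each region's feature centre — A: about +2, B: about -6, C: about +4. Region A is closest to zero.

A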